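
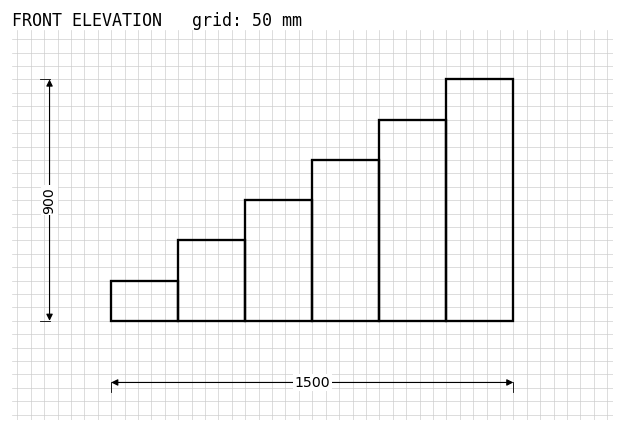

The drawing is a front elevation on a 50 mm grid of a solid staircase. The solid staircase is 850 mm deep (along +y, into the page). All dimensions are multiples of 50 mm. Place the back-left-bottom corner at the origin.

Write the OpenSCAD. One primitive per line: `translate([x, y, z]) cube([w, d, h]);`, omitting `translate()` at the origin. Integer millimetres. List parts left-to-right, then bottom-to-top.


cube([250, 850, 150]);
translate([250, 0, 0]) cube([250, 850, 300]);
translate([500, 0, 0]) cube([250, 850, 450]);
translate([750, 0, 0]) cube([250, 850, 600]);
translate([1000, 0, 0]) cube([250, 850, 750]);
translate([1250, 0, 0]) cube([250, 850, 900]);


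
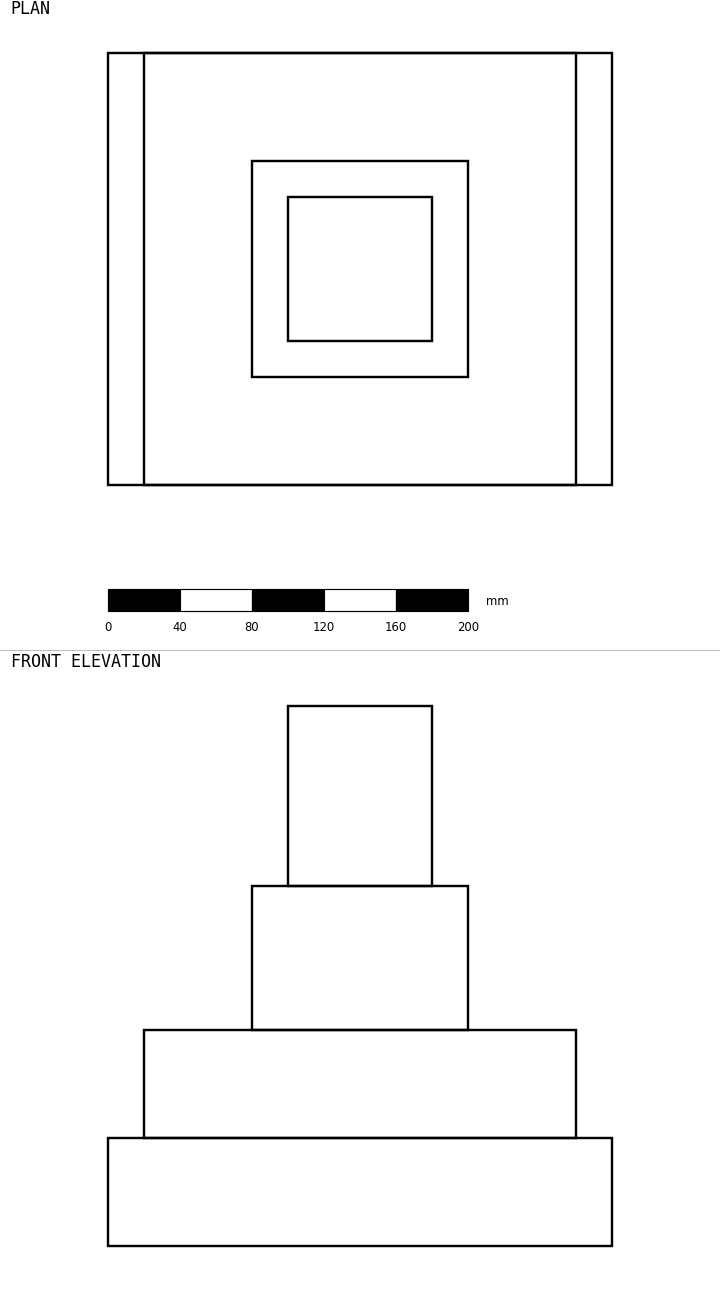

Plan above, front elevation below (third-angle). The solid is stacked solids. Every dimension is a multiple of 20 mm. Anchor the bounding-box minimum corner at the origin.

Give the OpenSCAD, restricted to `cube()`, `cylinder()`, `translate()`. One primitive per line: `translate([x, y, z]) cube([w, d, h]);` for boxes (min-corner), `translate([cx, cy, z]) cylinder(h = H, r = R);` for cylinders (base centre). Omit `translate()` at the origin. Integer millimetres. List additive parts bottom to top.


cube([280, 240, 60]);
translate([20, 0, 60]) cube([240, 240, 60]);
translate([80, 60, 120]) cube([120, 120, 80]);
translate([100, 80, 200]) cube([80, 80, 100]);


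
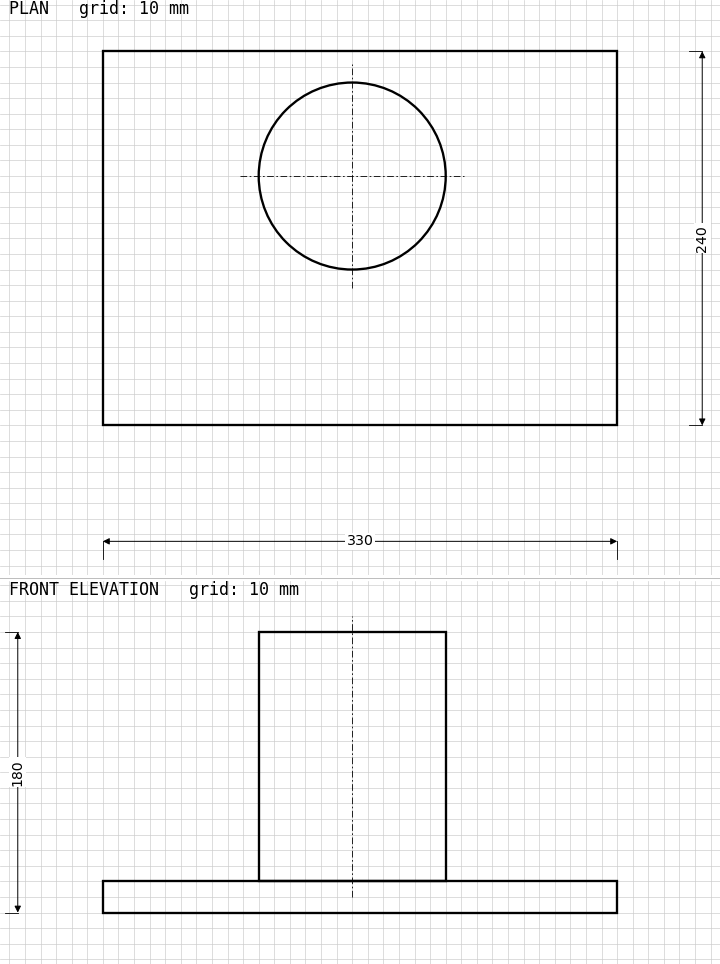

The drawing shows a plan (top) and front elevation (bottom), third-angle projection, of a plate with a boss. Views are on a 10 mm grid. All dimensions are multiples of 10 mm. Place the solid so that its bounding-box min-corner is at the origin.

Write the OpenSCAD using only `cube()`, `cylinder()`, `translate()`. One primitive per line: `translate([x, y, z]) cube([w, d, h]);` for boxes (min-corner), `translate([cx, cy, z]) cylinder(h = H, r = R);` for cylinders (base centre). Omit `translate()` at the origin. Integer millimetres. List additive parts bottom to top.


cube([330, 240, 20]);
translate([160, 160, 20]) cylinder(h = 160, r = 60);


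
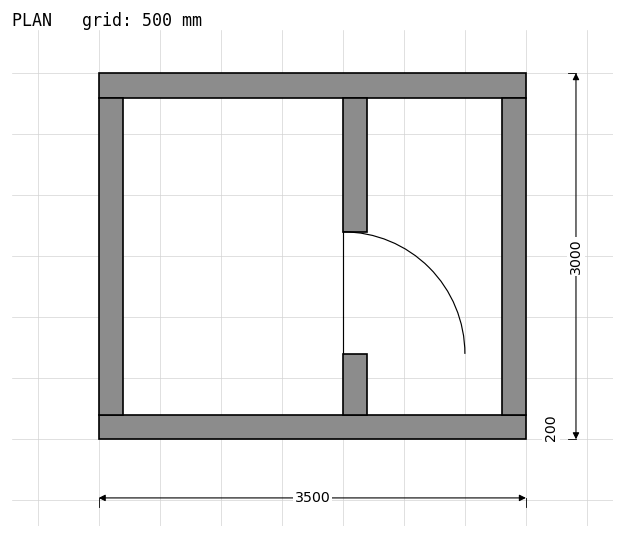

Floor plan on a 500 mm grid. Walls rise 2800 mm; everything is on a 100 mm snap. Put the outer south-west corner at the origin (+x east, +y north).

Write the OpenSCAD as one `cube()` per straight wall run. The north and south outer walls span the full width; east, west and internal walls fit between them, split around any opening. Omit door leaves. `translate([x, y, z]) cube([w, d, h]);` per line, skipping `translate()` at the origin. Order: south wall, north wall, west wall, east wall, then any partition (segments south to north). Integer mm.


cube([3500, 200, 2800]);
translate([0, 2800, 0]) cube([3500, 200, 2800]);
translate([0, 200, 0]) cube([200, 2600, 2800]);
translate([3300, 200, 0]) cube([200, 2600, 2800]);
translate([2000, 200, 0]) cube([200, 500, 2800]);
translate([2000, 1700, 0]) cube([200, 1100, 2800]);


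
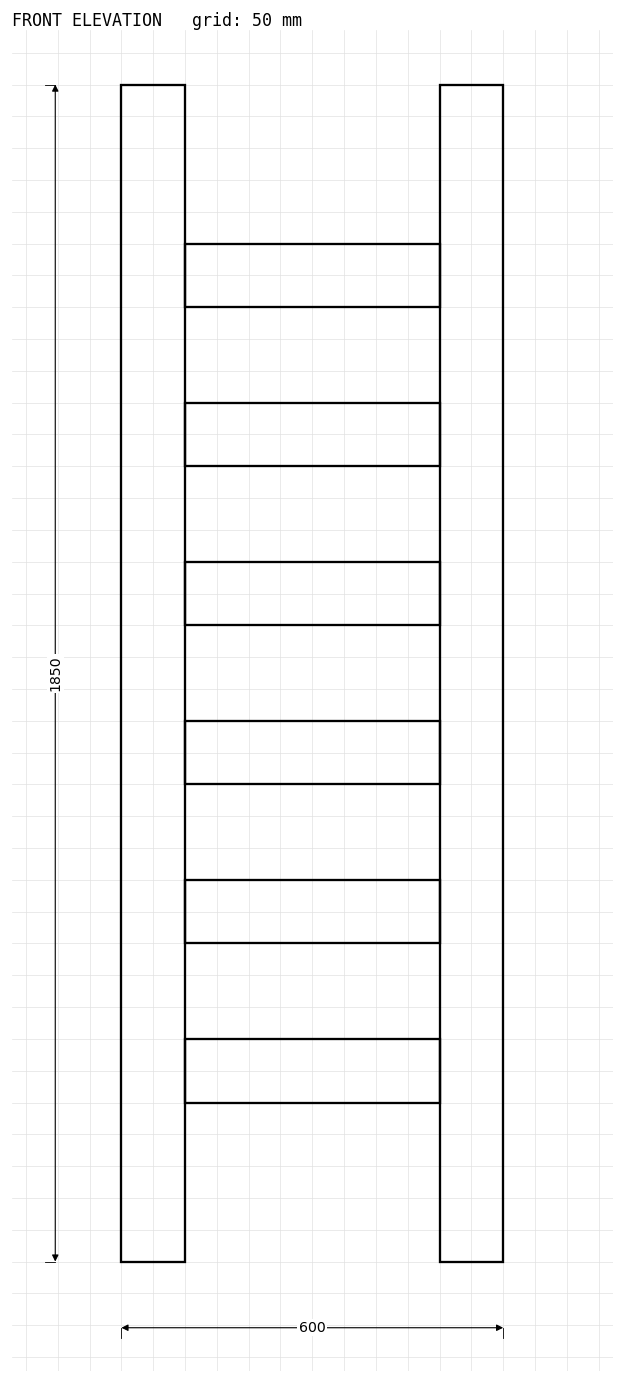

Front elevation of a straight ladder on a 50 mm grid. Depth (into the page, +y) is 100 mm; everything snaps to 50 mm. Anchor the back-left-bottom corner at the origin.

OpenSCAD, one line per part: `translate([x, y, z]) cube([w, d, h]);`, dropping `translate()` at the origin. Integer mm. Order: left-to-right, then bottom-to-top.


cube([100, 100, 1850]);
translate([100, 0, 250]) cube([400, 100, 100]);
translate([100, 0, 500]) cube([400, 100, 100]);
translate([100, 0, 750]) cube([400, 100, 100]);
translate([100, 0, 1000]) cube([400, 100, 100]);
translate([100, 0, 1250]) cube([400, 100, 100]);
translate([100, 0, 1500]) cube([400, 100, 100]);
translate([500, 0, 0]) cube([100, 100, 1850]);


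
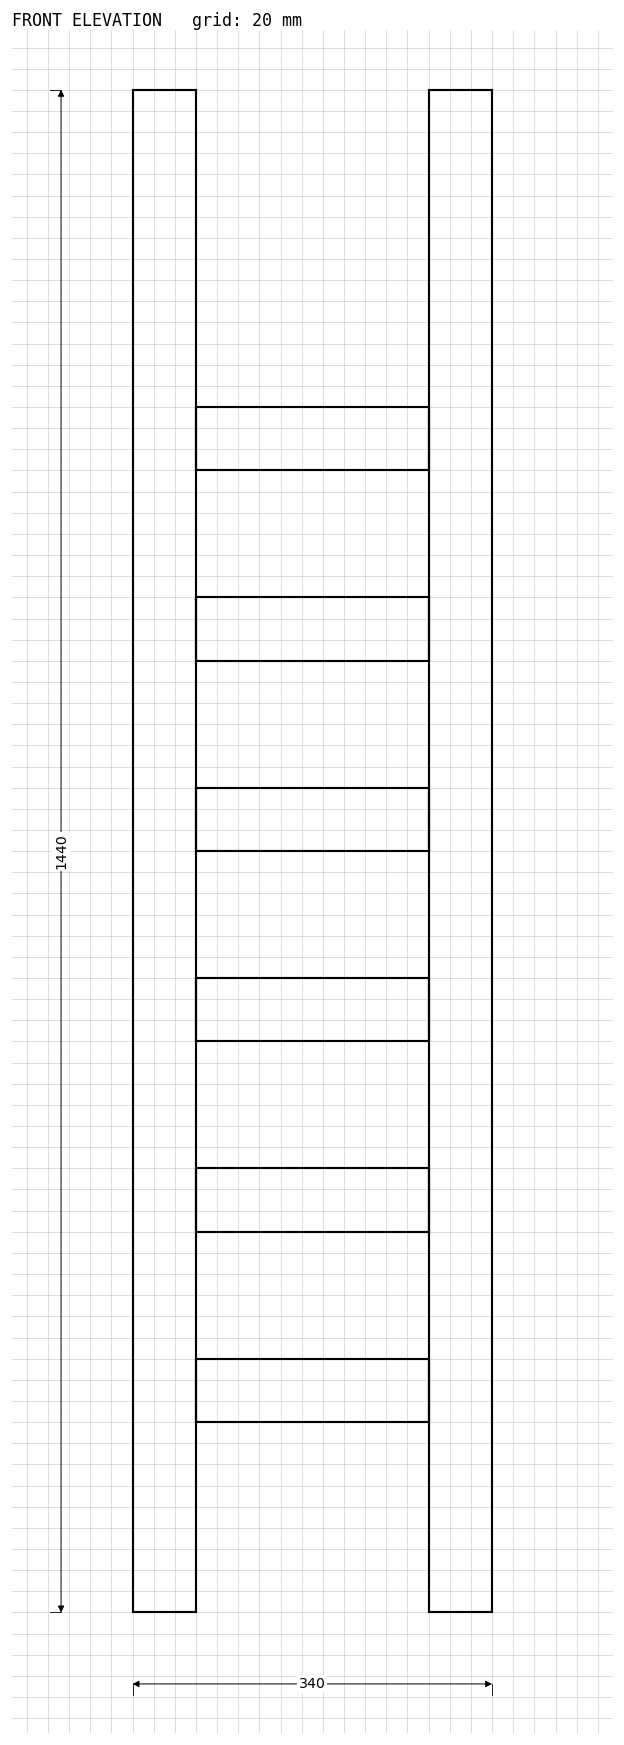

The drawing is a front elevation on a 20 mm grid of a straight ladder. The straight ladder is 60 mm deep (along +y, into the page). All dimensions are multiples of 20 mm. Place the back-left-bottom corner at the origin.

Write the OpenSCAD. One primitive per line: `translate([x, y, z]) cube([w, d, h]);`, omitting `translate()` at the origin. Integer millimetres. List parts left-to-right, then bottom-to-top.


cube([60, 60, 1440]);
translate([60, 0, 180]) cube([220, 60, 60]);
translate([60, 0, 360]) cube([220, 60, 60]);
translate([60, 0, 540]) cube([220, 60, 60]);
translate([60, 0, 720]) cube([220, 60, 60]);
translate([60, 0, 900]) cube([220, 60, 60]);
translate([60, 0, 1080]) cube([220, 60, 60]);
translate([280, 0, 0]) cube([60, 60, 1440]);


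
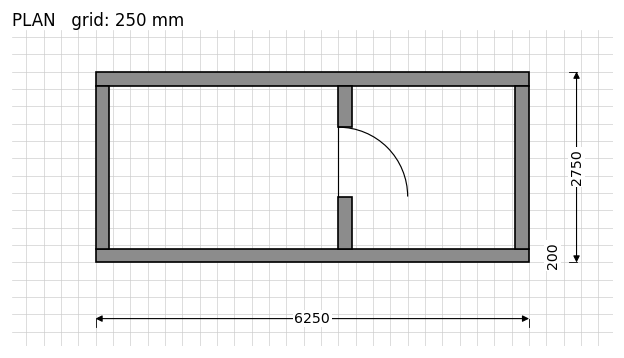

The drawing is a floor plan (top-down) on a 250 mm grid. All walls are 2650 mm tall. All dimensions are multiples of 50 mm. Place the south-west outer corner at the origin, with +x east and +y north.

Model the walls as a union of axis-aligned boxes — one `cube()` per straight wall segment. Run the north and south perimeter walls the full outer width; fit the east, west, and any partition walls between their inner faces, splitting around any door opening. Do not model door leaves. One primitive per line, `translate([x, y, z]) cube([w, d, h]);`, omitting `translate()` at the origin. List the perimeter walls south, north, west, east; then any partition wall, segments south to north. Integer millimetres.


cube([6250, 200, 2650]);
translate([0, 2550, 0]) cube([6250, 200, 2650]);
translate([0, 200, 0]) cube([200, 2350, 2650]);
translate([6050, 200, 0]) cube([200, 2350, 2650]);
translate([3500, 200, 0]) cube([200, 750, 2650]);
translate([3500, 1950, 0]) cube([200, 600, 2650]);


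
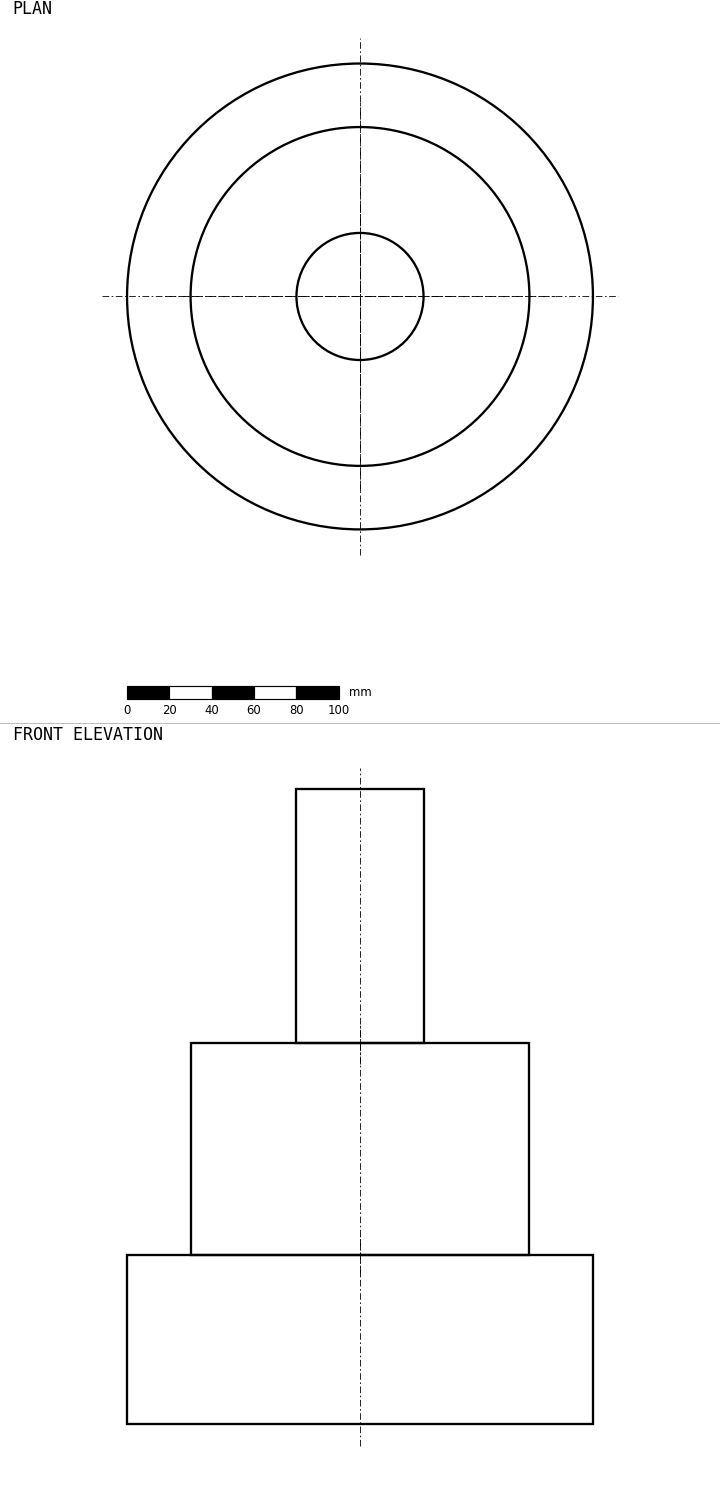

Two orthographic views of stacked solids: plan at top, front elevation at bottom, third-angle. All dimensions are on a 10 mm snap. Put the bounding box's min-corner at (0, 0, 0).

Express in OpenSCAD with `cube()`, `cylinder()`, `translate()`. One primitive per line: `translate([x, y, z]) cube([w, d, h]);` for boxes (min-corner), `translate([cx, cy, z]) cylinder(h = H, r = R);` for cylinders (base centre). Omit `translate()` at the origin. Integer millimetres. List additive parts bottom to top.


translate([110, 110, 0]) cylinder(h = 80, r = 110);
translate([110, 110, 80]) cylinder(h = 100, r = 80);
translate([110, 110, 180]) cylinder(h = 120, r = 30);


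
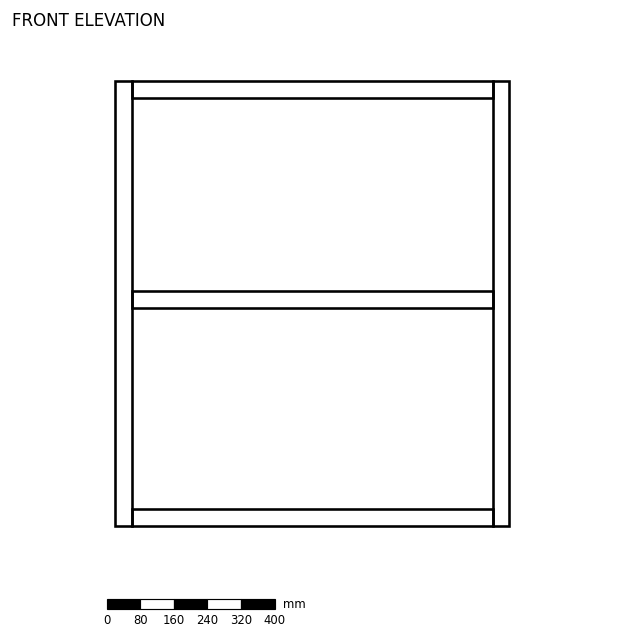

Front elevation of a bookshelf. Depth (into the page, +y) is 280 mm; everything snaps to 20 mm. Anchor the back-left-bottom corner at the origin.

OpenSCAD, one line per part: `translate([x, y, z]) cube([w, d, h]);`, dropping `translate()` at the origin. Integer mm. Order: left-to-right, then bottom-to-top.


cube([40, 280, 1060]);
translate([40, 0, 0]) cube([860, 280, 40]);
translate([40, 0, 520]) cube([860, 280, 40]);
translate([40, 0, 1020]) cube([860, 280, 40]);
translate([900, 0, 0]) cube([40, 280, 1060]);


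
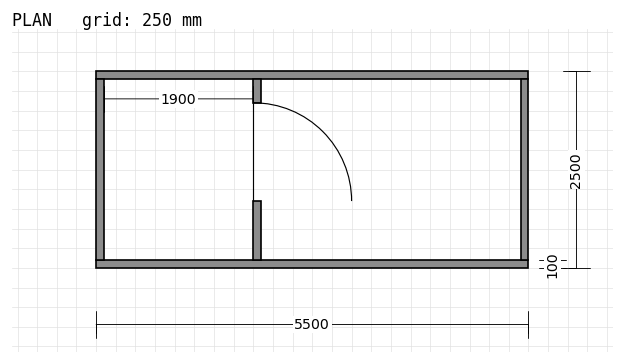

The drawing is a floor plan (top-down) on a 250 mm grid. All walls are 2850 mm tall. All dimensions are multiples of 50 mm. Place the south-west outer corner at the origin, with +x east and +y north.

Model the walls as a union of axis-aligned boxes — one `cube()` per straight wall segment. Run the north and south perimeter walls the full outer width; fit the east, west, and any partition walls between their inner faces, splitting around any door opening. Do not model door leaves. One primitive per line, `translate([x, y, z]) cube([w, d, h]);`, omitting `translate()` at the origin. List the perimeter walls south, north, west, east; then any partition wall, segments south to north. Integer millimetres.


cube([5500, 100, 2850]);
translate([0, 2400, 0]) cube([5500, 100, 2850]);
translate([0, 100, 0]) cube([100, 2300, 2850]);
translate([5400, 100, 0]) cube([100, 2300, 2850]);
translate([2000, 100, 0]) cube([100, 750, 2850]);
translate([2000, 2100, 0]) cube([100, 300, 2850]);


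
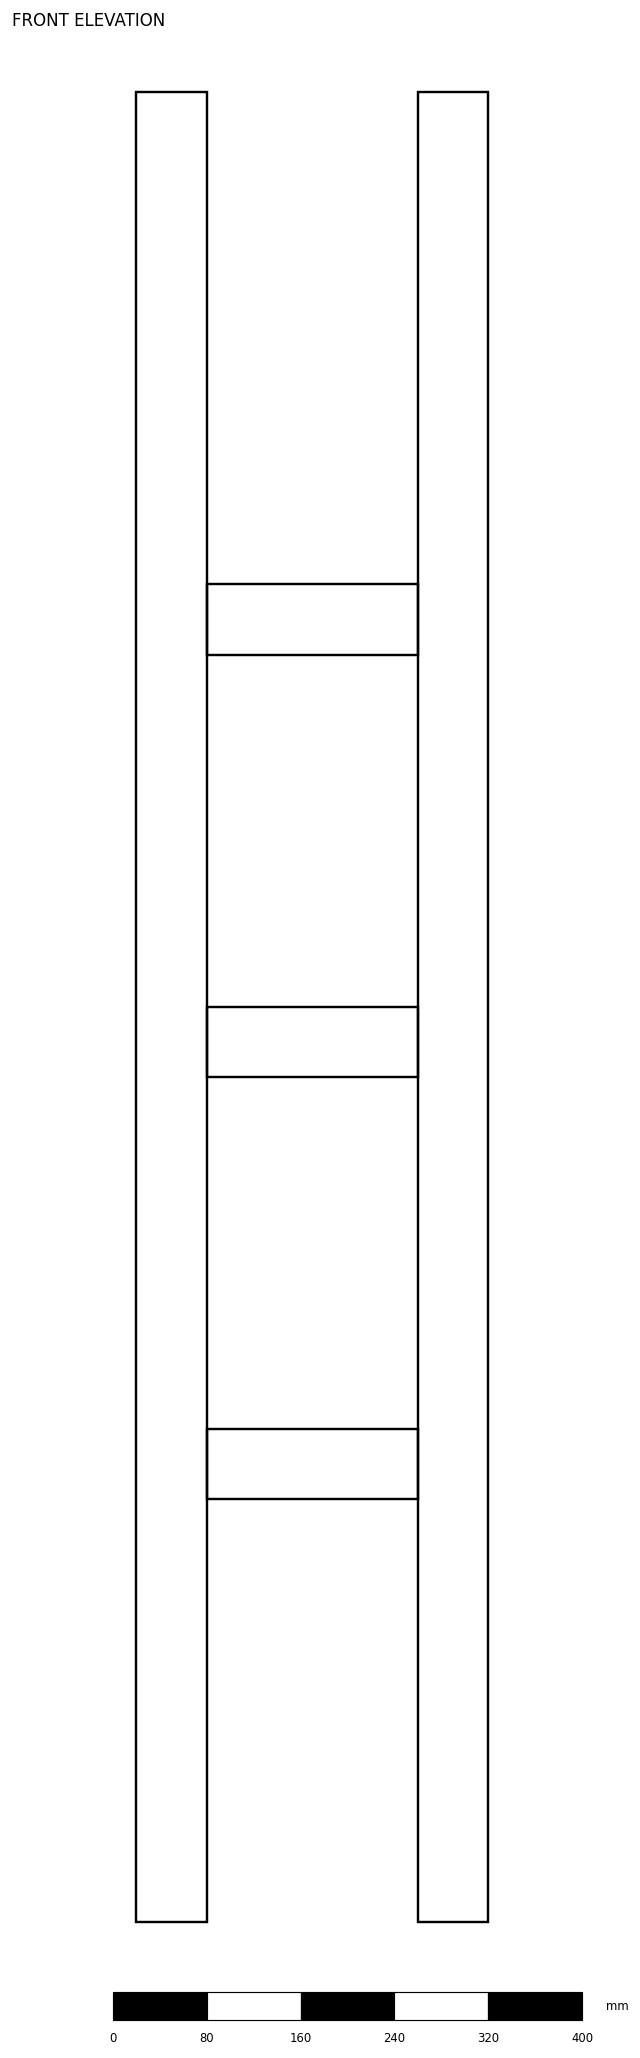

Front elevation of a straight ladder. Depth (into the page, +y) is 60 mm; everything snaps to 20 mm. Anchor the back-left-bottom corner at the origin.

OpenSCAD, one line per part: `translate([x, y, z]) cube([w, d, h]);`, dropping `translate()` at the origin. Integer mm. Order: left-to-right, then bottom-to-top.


cube([60, 60, 1560]);
translate([60, 0, 360]) cube([180, 60, 60]);
translate([60, 0, 720]) cube([180, 60, 60]);
translate([60, 0, 1080]) cube([180, 60, 60]);
translate([240, 0, 0]) cube([60, 60, 1560]);


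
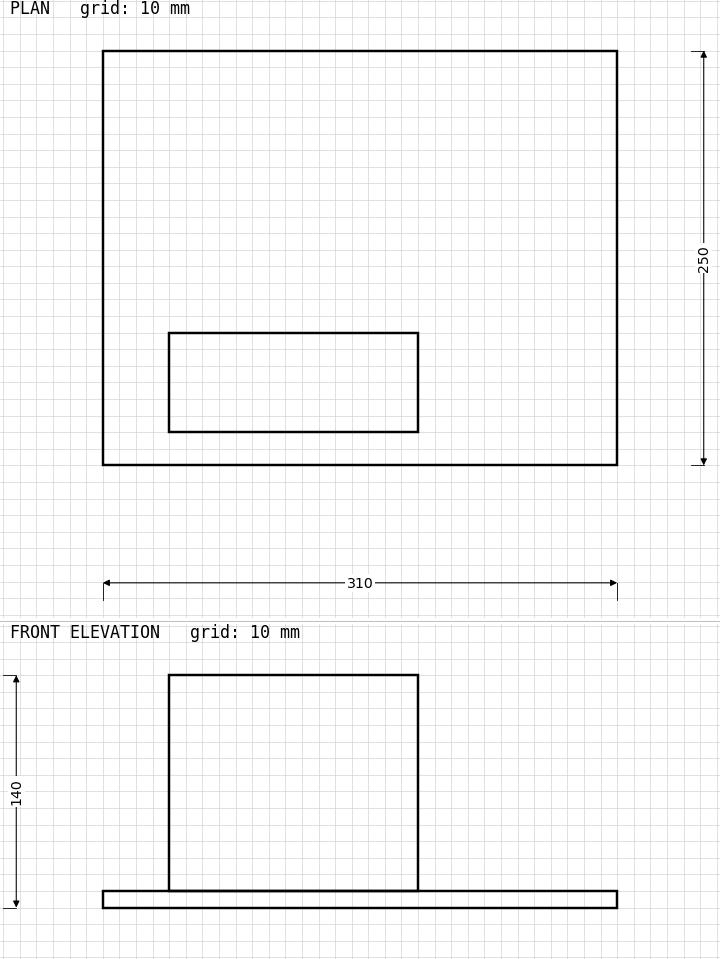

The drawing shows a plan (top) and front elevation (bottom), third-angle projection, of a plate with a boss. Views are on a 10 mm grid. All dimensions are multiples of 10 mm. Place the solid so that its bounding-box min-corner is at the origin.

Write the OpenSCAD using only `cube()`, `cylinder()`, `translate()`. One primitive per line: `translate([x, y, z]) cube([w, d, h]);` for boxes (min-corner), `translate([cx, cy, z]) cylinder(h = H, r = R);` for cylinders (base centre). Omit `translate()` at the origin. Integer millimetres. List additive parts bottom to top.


cube([310, 250, 10]);
translate([40, 20, 10]) cube([150, 60, 130]);


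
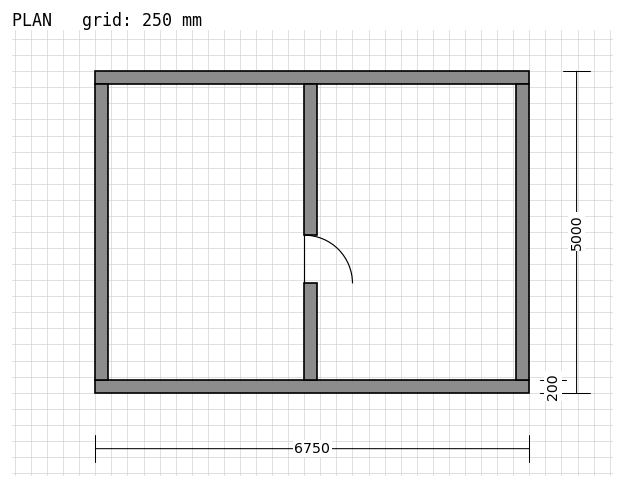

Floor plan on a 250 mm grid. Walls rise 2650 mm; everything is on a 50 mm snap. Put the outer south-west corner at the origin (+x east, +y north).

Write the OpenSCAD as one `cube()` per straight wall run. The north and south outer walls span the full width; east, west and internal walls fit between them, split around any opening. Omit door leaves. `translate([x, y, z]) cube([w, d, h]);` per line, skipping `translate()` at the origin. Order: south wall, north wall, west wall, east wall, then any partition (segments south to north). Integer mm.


cube([6750, 200, 2650]);
translate([0, 4800, 0]) cube([6750, 200, 2650]);
translate([0, 200, 0]) cube([200, 4600, 2650]);
translate([6550, 200, 0]) cube([200, 4600, 2650]);
translate([3250, 200, 0]) cube([200, 1500, 2650]);
translate([3250, 2450, 0]) cube([200, 2350, 2650]);


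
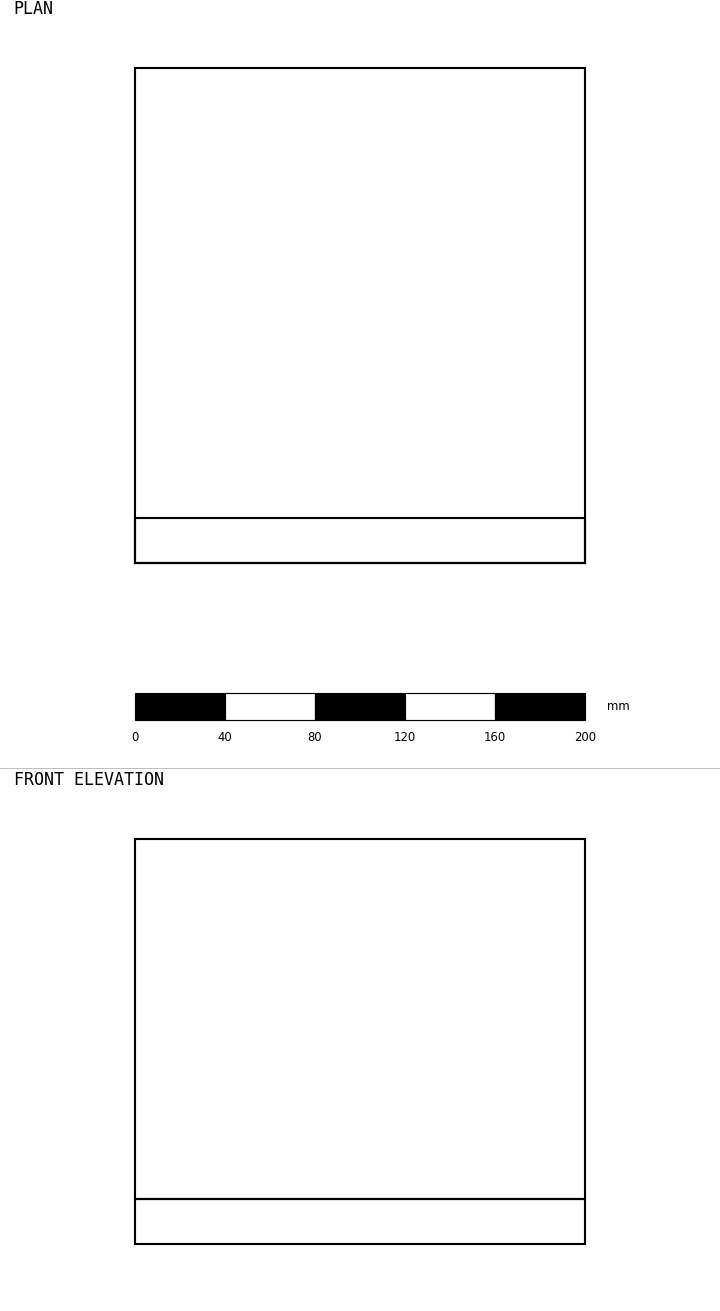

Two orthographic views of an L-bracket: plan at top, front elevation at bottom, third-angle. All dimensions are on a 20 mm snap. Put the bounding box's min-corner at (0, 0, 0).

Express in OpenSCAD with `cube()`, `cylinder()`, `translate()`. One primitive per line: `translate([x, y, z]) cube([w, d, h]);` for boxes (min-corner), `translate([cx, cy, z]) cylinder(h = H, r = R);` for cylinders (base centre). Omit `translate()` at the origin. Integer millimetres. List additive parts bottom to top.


cube([200, 220, 20]);
translate([0, 0, 20]) cube([200, 20, 160]);


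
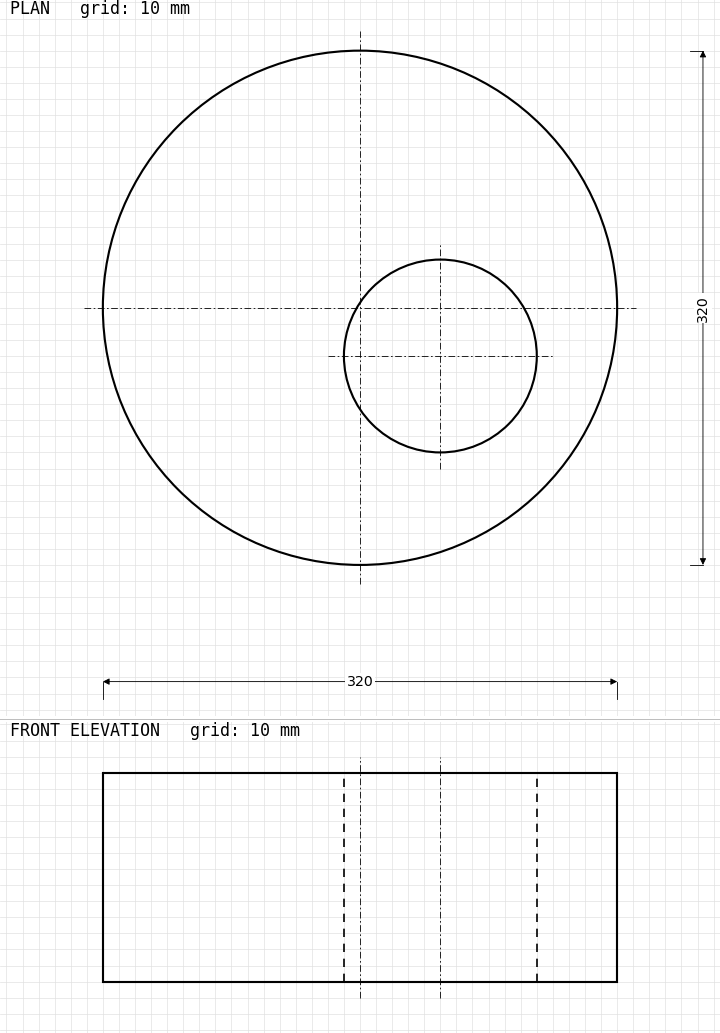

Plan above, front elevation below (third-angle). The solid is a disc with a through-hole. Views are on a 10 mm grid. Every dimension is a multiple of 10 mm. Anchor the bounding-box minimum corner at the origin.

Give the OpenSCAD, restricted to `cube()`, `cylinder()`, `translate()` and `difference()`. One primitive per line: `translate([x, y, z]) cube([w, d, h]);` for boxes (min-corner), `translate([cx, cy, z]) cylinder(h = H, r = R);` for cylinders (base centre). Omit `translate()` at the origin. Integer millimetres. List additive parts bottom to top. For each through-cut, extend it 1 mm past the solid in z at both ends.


difference() {
  translate([160, 160, 0]) cylinder(h = 130, r = 160);
  translate([210, 130, -1]) cylinder(h = 132, r = 60);
}


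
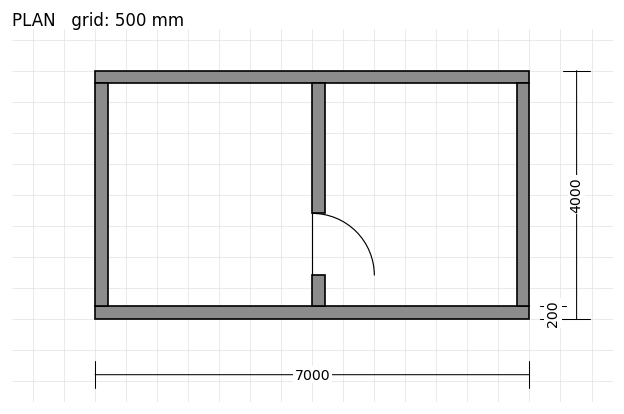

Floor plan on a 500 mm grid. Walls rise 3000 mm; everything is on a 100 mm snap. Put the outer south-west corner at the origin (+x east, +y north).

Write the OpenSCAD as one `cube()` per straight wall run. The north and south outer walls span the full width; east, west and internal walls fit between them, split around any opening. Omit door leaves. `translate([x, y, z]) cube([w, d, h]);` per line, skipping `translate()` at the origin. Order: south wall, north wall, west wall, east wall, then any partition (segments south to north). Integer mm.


cube([7000, 200, 3000]);
translate([0, 3800, 0]) cube([7000, 200, 3000]);
translate([0, 200, 0]) cube([200, 3600, 3000]);
translate([6800, 200, 0]) cube([200, 3600, 3000]);
translate([3500, 200, 0]) cube([200, 500, 3000]);
translate([3500, 1700, 0]) cube([200, 2100, 3000]);


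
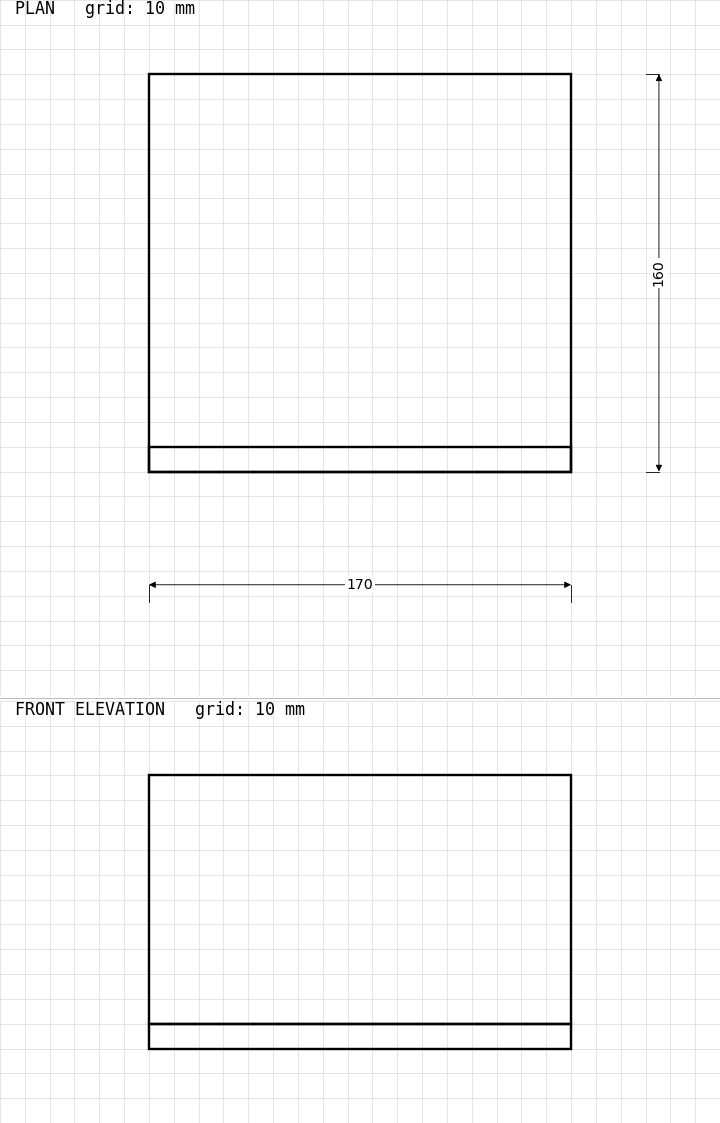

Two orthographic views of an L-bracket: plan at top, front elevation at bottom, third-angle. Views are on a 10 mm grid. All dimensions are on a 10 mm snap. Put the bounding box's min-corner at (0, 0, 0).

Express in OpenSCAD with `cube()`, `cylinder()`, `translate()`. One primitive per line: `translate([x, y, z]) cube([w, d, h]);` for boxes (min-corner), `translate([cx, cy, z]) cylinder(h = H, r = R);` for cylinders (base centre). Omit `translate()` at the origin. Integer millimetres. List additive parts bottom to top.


cube([170, 160, 10]);
translate([0, 0, 10]) cube([170, 10, 100]);


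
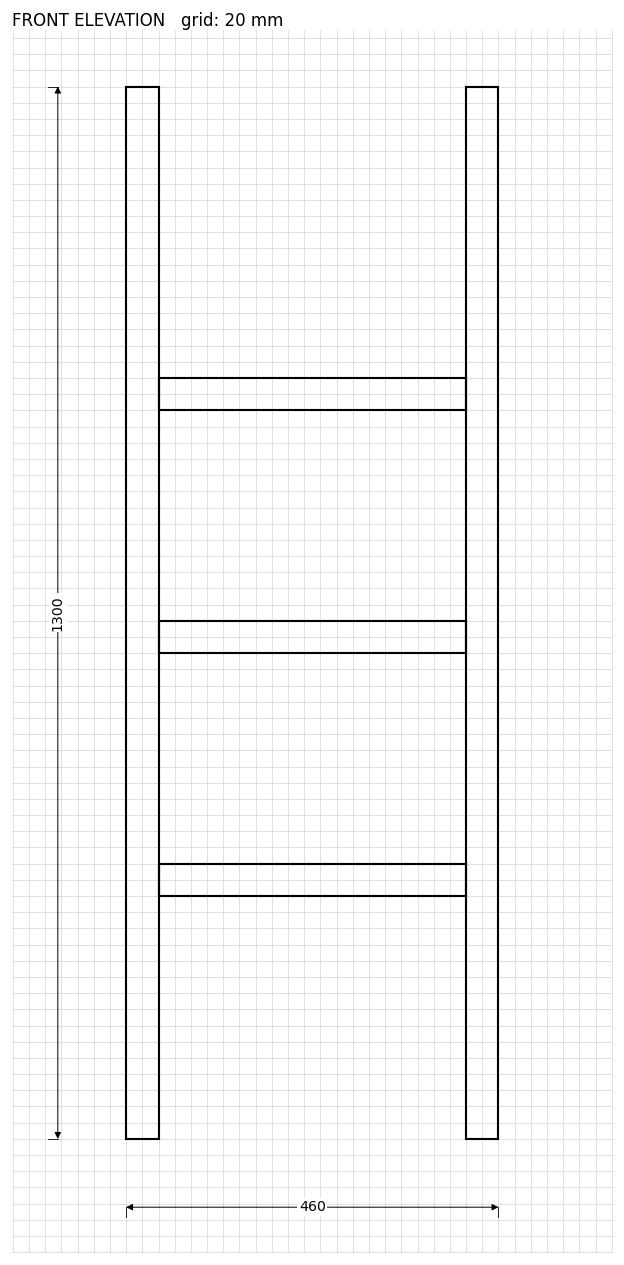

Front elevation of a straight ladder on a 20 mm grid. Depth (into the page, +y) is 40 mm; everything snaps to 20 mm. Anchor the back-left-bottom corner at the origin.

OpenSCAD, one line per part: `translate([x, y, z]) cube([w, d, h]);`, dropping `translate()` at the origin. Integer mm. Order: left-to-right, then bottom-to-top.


cube([40, 40, 1300]);
translate([40, 0, 300]) cube([380, 40, 40]);
translate([40, 0, 600]) cube([380, 40, 40]);
translate([40, 0, 900]) cube([380, 40, 40]);
translate([420, 0, 0]) cube([40, 40, 1300]);


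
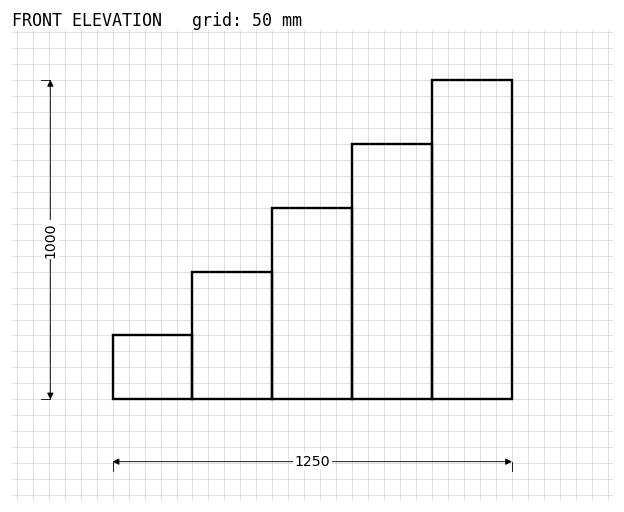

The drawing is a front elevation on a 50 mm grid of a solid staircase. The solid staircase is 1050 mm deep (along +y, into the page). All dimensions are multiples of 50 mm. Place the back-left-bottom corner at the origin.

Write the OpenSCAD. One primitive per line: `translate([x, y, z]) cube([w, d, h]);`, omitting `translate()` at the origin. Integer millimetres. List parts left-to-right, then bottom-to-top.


cube([250, 1050, 200]);
translate([250, 0, 0]) cube([250, 1050, 400]);
translate([500, 0, 0]) cube([250, 1050, 600]);
translate([750, 0, 0]) cube([250, 1050, 800]);
translate([1000, 0, 0]) cube([250, 1050, 1000]);


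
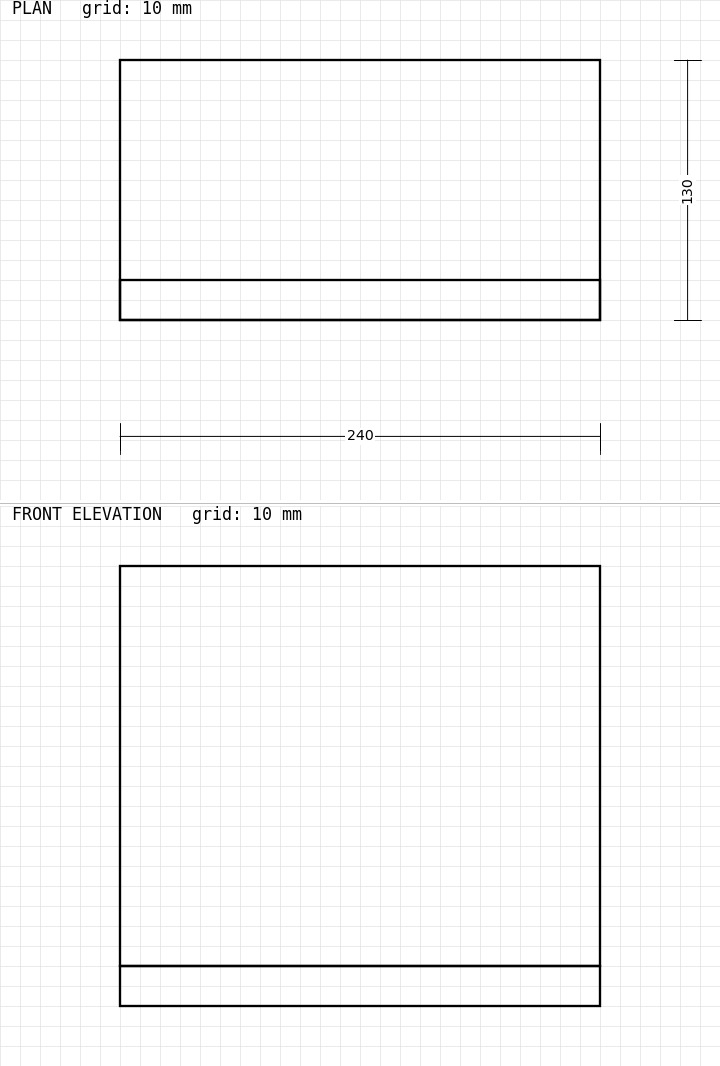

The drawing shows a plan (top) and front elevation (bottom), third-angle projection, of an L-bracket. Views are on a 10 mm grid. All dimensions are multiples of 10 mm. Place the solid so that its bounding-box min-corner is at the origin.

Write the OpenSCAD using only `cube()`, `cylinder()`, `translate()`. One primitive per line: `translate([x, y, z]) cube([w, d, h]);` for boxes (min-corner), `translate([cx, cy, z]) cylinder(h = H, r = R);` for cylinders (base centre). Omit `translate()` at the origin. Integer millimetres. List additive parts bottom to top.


cube([240, 130, 20]);
translate([0, 0, 20]) cube([240, 20, 200]);


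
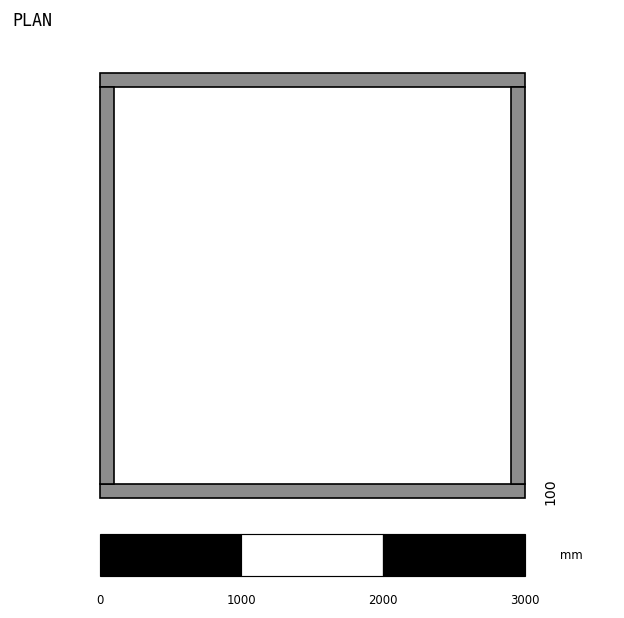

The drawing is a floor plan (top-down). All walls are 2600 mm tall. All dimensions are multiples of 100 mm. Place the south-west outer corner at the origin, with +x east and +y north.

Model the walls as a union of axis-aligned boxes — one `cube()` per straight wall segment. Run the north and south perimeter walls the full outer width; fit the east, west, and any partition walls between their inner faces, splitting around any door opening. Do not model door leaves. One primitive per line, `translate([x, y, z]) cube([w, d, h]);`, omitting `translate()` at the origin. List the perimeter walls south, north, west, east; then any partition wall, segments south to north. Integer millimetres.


cube([3000, 100, 2600]);
translate([0, 2900, 0]) cube([3000, 100, 2600]);
translate([0, 100, 0]) cube([100, 2800, 2600]);
translate([2900, 100, 0]) cube([100, 2800, 2600]);


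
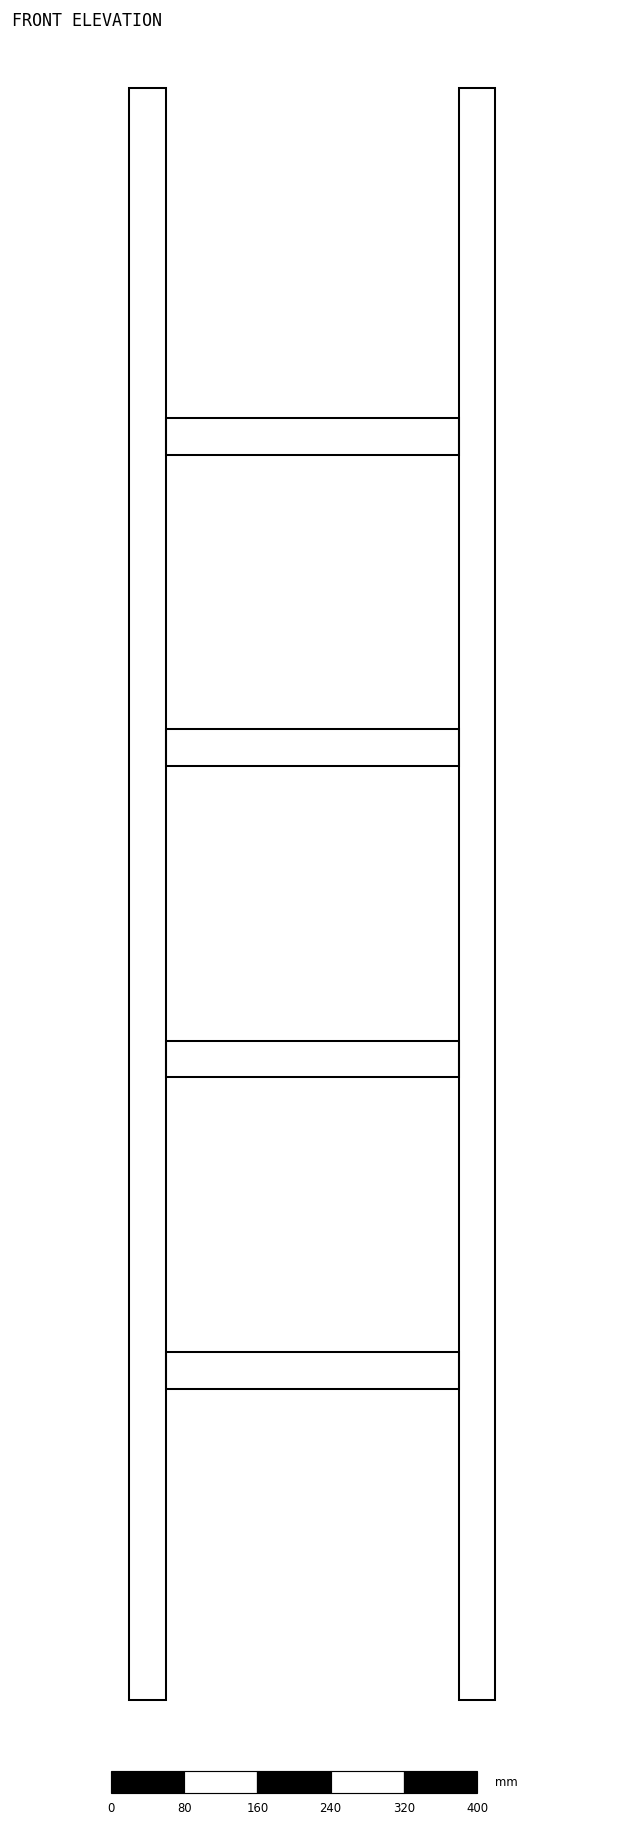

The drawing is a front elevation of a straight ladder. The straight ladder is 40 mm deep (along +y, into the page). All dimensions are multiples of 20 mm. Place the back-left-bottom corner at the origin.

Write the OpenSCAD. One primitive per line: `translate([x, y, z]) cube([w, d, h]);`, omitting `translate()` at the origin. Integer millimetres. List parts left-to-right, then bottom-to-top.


cube([40, 40, 1760]);
translate([40, 0, 340]) cube([320, 40, 40]);
translate([40, 0, 680]) cube([320, 40, 40]);
translate([40, 0, 1020]) cube([320, 40, 40]);
translate([40, 0, 1360]) cube([320, 40, 40]);
translate([360, 0, 0]) cube([40, 40, 1760]);


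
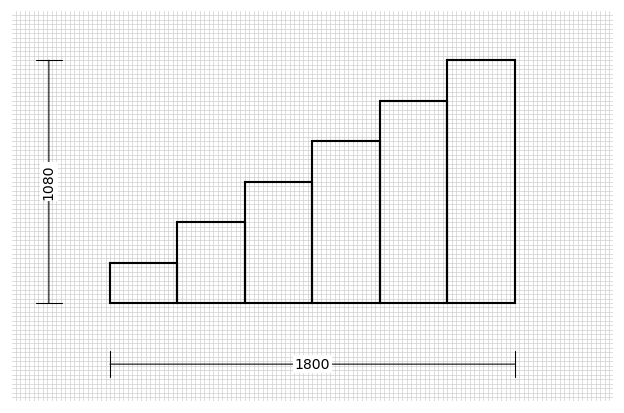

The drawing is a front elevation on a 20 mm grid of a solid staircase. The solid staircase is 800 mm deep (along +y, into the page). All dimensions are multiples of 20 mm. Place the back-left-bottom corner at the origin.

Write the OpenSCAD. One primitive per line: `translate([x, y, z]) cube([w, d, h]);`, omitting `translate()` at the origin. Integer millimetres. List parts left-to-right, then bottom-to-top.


cube([300, 800, 180]);
translate([300, 0, 0]) cube([300, 800, 360]);
translate([600, 0, 0]) cube([300, 800, 540]);
translate([900, 0, 0]) cube([300, 800, 720]);
translate([1200, 0, 0]) cube([300, 800, 900]);
translate([1500, 0, 0]) cube([300, 800, 1080]);


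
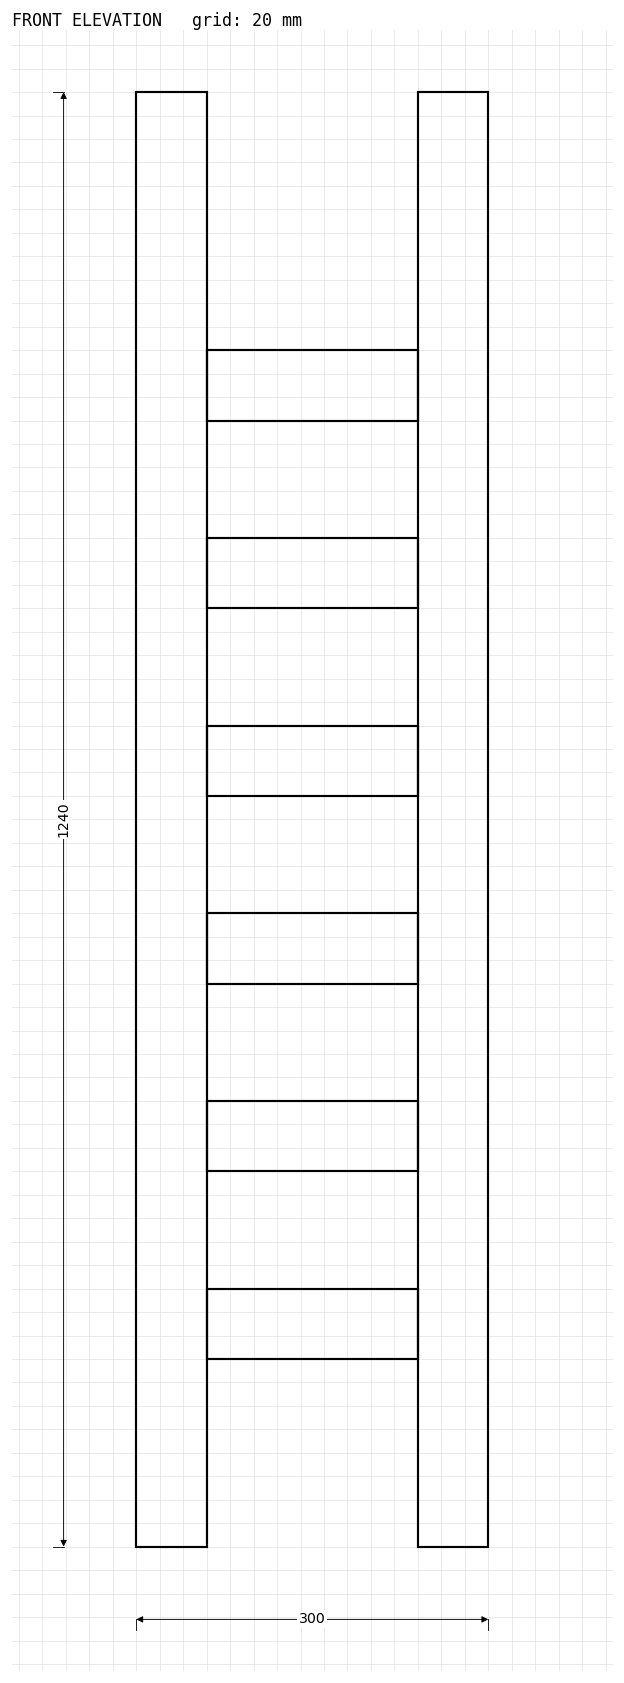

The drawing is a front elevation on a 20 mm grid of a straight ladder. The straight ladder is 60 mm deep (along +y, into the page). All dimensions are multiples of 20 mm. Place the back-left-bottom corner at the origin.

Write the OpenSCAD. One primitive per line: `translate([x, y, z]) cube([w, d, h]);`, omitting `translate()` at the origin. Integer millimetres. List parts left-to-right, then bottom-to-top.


cube([60, 60, 1240]);
translate([60, 0, 160]) cube([180, 60, 60]);
translate([60, 0, 320]) cube([180, 60, 60]);
translate([60, 0, 480]) cube([180, 60, 60]);
translate([60, 0, 640]) cube([180, 60, 60]);
translate([60, 0, 800]) cube([180, 60, 60]);
translate([60, 0, 960]) cube([180, 60, 60]);
translate([240, 0, 0]) cube([60, 60, 1240]);


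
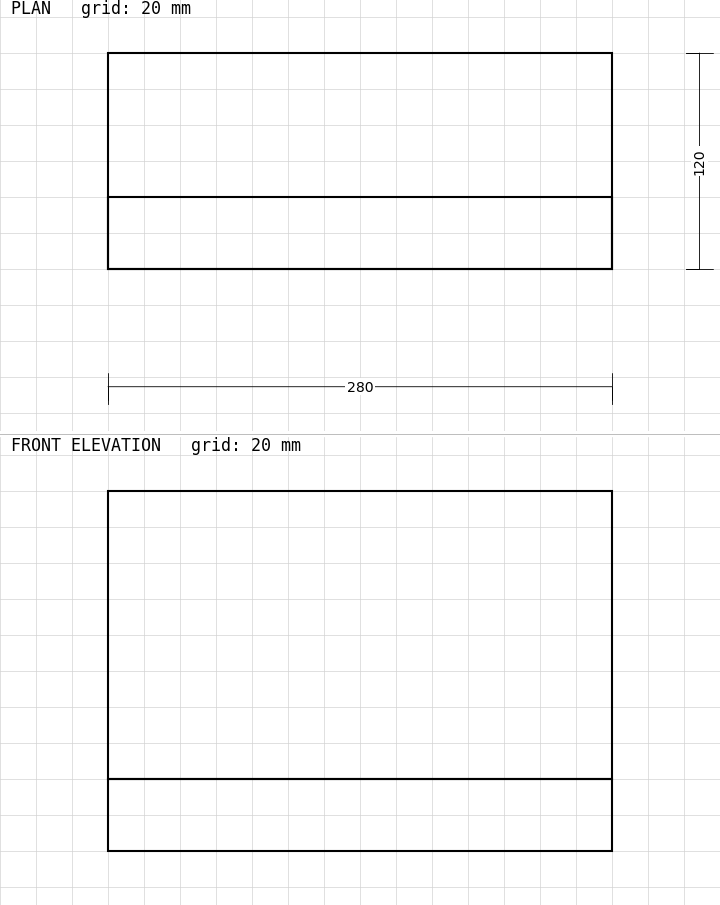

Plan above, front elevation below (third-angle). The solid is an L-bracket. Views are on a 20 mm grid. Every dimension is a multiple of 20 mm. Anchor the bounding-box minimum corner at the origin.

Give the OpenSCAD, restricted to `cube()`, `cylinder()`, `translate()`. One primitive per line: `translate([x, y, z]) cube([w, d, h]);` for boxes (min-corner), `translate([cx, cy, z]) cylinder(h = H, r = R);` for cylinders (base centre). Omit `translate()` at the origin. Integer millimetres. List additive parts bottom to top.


cube([280, 120, 40]);
translate([0, 0, 40]) cube([280, 40, 160]);


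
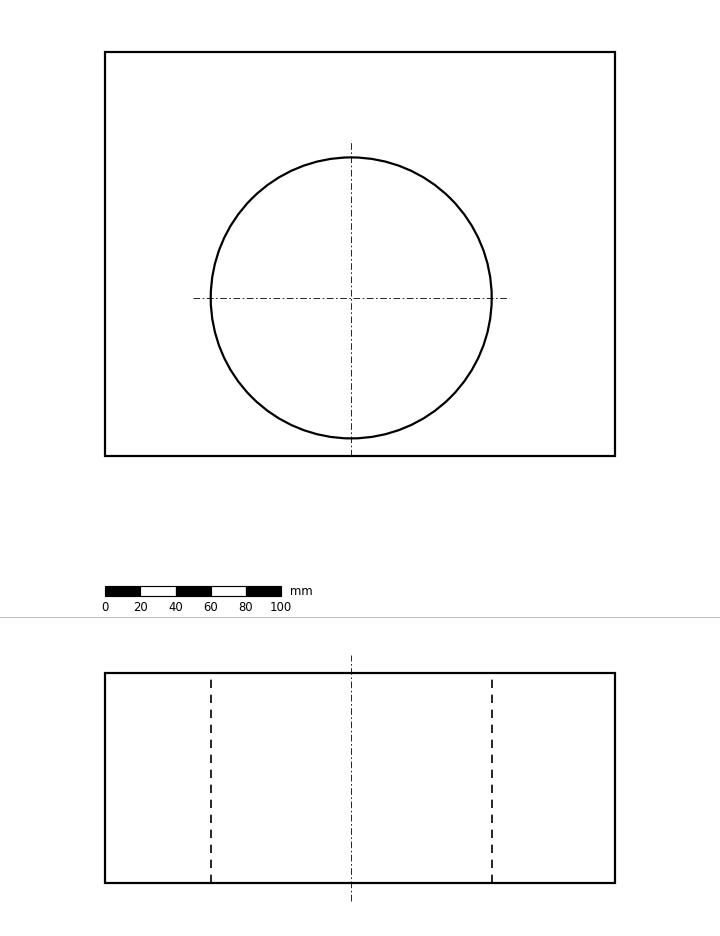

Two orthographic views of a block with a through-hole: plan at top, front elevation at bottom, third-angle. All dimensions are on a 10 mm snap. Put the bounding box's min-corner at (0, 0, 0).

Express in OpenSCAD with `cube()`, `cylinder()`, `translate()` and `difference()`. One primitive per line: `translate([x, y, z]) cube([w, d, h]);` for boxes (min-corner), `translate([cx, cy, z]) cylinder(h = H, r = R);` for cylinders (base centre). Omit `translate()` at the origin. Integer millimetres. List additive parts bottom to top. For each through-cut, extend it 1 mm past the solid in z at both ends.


difference() {
  cube([290, 230, 120]);
  translate([140, 90, -1]) cylinder(h = 122, r = 80);
}


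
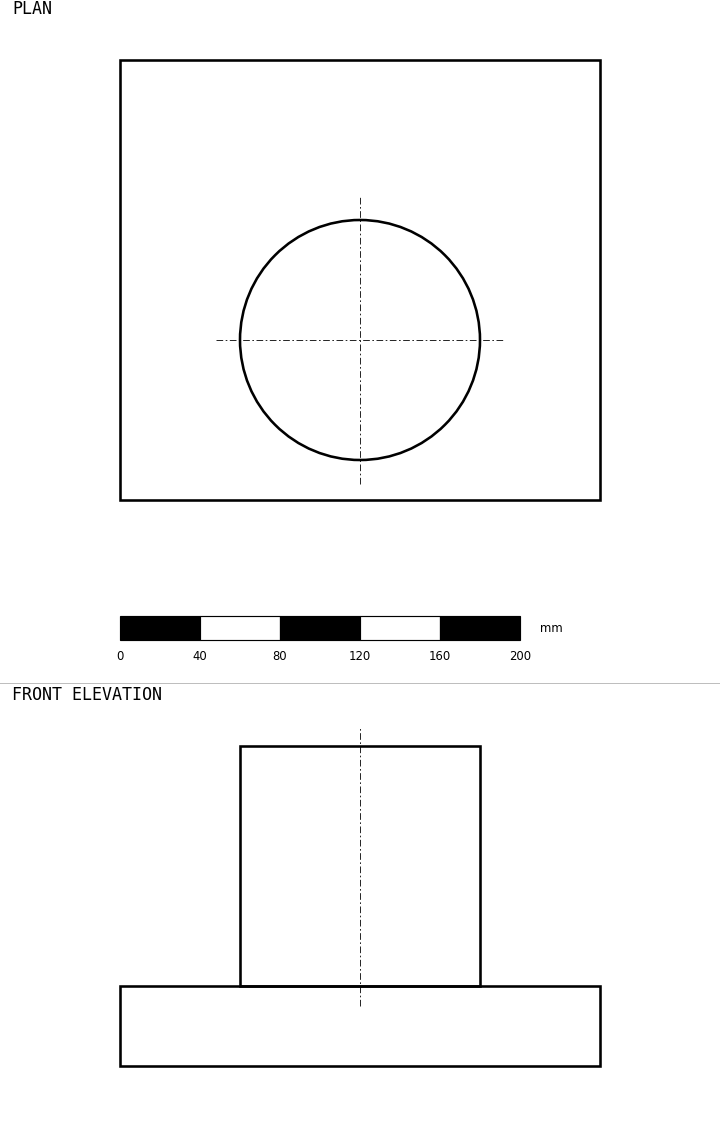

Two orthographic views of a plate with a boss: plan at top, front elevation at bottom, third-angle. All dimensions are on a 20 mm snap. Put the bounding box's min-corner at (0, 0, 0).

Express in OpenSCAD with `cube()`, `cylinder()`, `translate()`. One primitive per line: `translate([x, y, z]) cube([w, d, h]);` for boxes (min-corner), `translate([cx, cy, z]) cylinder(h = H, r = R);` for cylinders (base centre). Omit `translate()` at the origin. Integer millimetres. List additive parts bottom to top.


cube([240, 220, 40]);
translate([120, 80, 40]) cylinder(h = 120, r = 60);


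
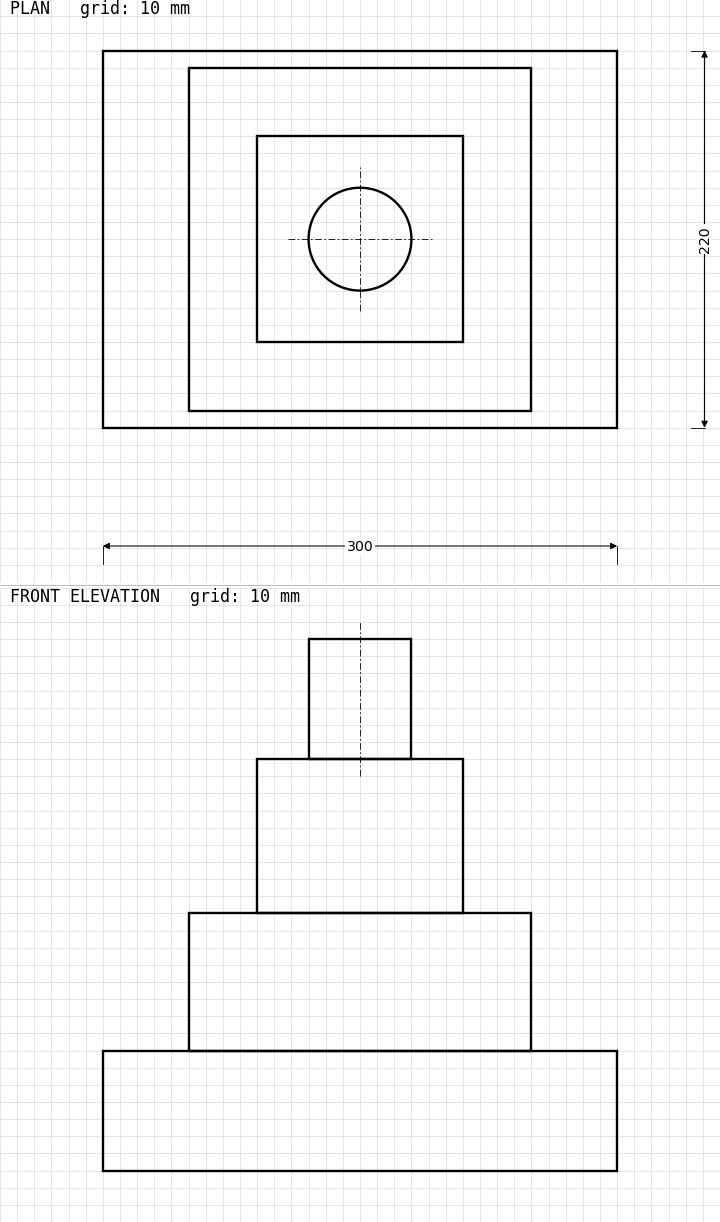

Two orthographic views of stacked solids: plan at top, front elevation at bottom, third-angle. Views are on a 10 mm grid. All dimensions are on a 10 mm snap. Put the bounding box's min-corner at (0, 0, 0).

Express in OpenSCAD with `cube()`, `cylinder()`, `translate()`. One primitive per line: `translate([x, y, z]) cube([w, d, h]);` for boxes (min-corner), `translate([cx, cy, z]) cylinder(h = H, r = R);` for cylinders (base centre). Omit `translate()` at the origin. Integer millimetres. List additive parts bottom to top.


cube([300, 220, 70]);
translate([50, 10, 70]) cube([200, 200, 80]);
translate([90, 50, 150]) cube([120, 120, 90]);
translate([150, 110, 240]) cylinder(h = 70, r = 30);


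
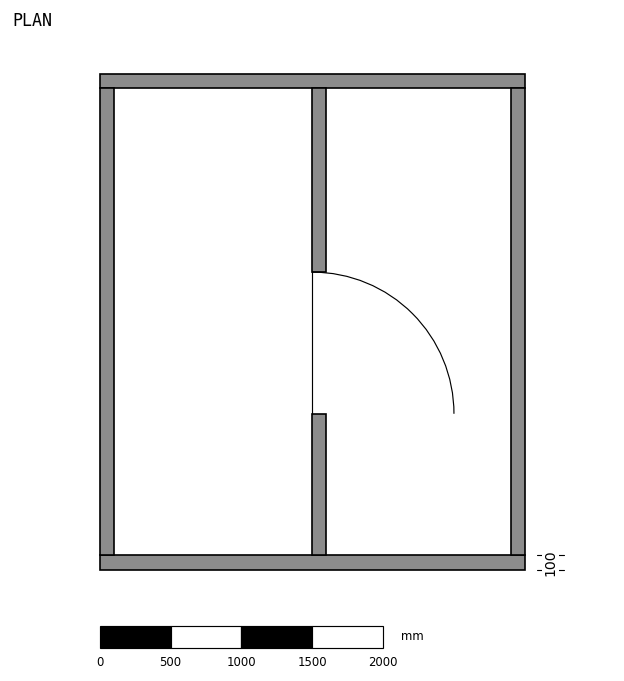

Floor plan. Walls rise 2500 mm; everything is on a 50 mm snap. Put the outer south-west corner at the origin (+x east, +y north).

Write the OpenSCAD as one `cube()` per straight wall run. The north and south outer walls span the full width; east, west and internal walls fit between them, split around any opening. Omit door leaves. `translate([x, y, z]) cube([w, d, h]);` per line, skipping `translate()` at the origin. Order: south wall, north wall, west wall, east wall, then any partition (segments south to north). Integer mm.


cube([3000, 100, 2500]);
translate([0, 3400, 0]) cube([3000, 100, 2500]);
translate([0, 100, 0]) cube([100, 3300, 2500]);
translate([2900, 100, 0]) cube([100, 3300, 2500]);
translate([1500, 100, 0]) cube([100, 1000, 2500]);
translate([1500, 2100, 0]) cube([100, 1300, 2500]);


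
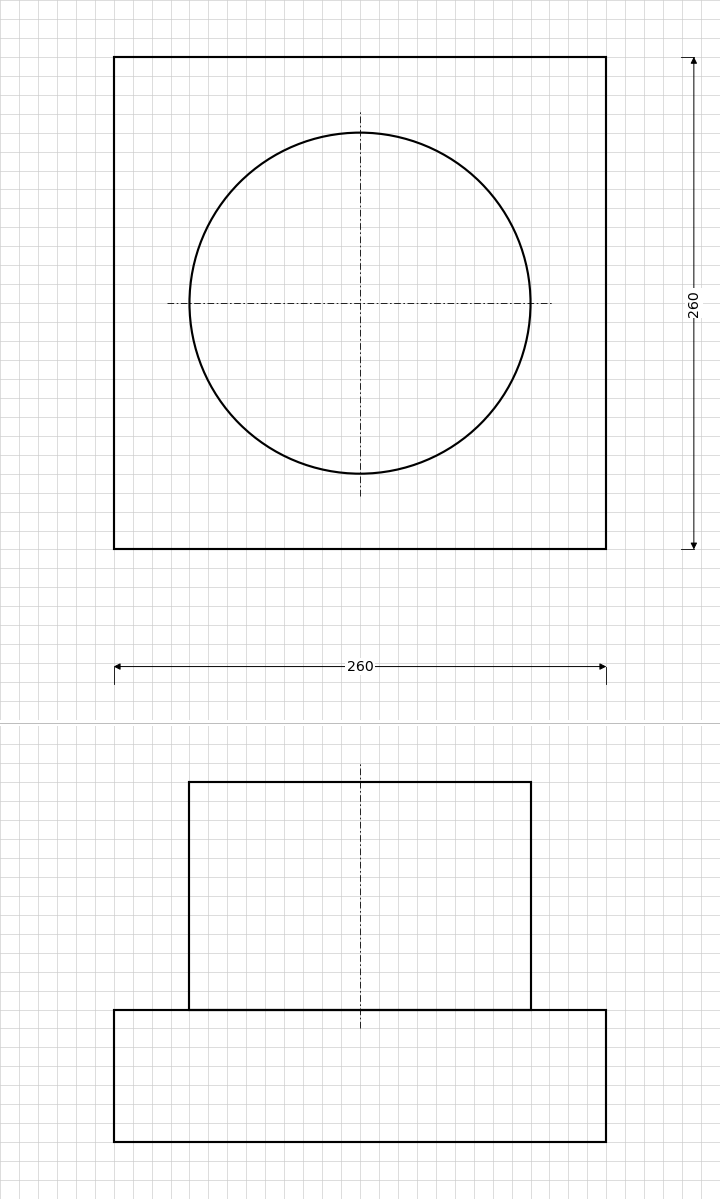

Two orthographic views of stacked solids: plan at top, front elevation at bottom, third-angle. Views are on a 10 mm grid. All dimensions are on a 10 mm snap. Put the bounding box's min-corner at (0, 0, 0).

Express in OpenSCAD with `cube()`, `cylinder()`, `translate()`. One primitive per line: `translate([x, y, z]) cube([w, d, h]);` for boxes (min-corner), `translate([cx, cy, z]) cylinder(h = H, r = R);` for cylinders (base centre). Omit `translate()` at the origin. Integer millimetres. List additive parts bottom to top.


cube([260, 260, 70]);
translate([130, 130, 70]) cylinder(h = 120, r = 90);


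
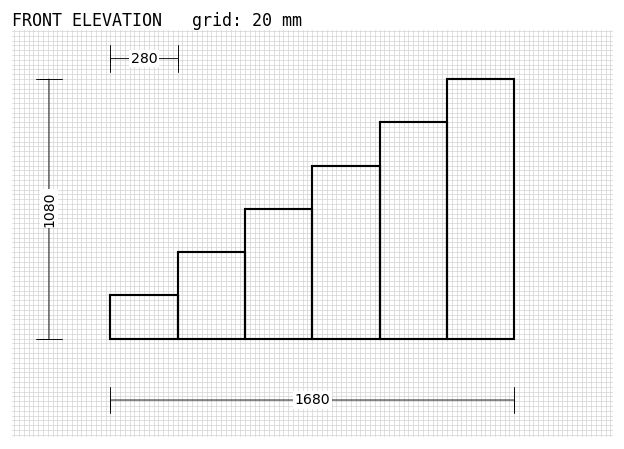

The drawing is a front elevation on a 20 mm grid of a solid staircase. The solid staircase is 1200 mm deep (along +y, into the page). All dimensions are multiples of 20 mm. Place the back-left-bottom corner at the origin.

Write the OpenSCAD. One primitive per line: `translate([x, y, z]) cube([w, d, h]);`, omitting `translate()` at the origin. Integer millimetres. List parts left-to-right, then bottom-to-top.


cube([280, 1200, 180]);
translate([280, 0, 0]) cube([280, 1200, 360]);
translate([560, 0, 0]) cube([280, 1200, 540]);
translate([840, 0, 0]) cube([280, 1200, 720]);
translate([1120, 0, 0]) cube([280, 1200, 900]);
translate([1400, 0, 0]) cube([280, 1200, 1080]);


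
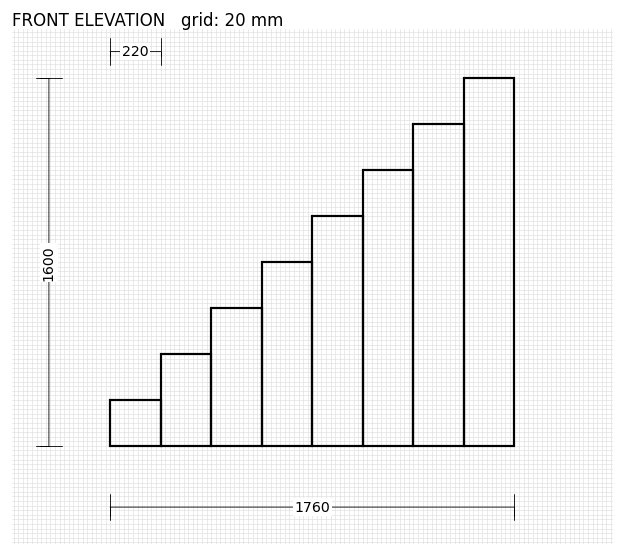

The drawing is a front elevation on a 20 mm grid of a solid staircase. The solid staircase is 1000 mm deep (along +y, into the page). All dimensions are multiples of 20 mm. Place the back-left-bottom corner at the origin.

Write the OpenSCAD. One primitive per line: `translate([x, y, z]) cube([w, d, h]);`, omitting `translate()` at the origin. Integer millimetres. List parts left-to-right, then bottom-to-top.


cube([220, 1000, 200]);
translate([220, 0, 0]) cube([220, 1000, 400]);
translate([440, 0, 0]) cube([220, 1000, 600]);
translate([660, 0, 0]) cube([220, 1000, 800]);
translate([880, 0, 0]) cube([220, 1000, 1000]);
translate([1100, 0, 0]) cube([220, 1000, 1200]);
translate([1320, 0, 0]) cube([220, 1000, 1400]);
translate([1540, 0, 0]) cube([220, 1000, 1600]);


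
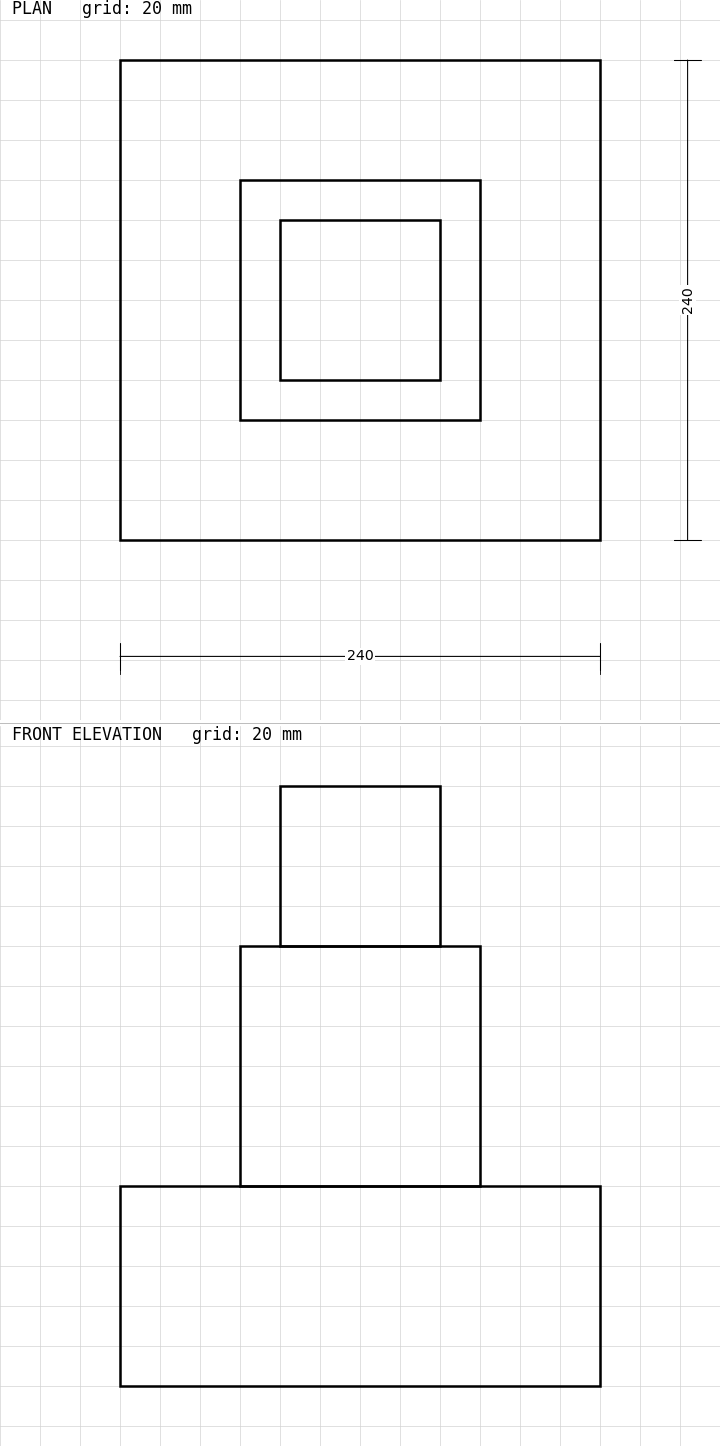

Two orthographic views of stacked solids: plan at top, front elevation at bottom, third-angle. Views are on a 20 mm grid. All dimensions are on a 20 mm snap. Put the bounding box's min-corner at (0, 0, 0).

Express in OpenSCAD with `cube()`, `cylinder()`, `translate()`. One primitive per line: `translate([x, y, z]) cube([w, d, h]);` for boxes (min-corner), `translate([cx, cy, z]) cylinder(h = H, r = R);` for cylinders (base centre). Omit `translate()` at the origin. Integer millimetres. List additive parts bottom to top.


cube([240, 240, 100]);
translate([60, 60, 100]) cube([120, 120, 120]);
translate([80, 80, 220]) cube([80, 80, 80]);


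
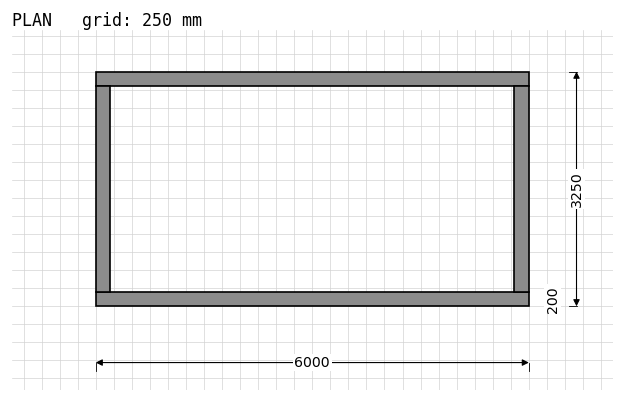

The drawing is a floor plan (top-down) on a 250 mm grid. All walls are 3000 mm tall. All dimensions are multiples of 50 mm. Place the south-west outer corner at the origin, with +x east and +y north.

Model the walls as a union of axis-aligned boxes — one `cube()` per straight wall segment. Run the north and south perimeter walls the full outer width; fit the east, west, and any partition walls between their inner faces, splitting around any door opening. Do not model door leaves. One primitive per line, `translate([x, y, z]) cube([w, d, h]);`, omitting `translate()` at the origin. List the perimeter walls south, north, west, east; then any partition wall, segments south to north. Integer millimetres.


cube([6000, 200, 3000]);
translate([0, 3050, 0]) cube([6000, 200, 3000]);
translate([0, 200, 0]) cube([200, 2850, 3000]);
translate([5800, 200, 0]) cube([200, 2850, 3000]);
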